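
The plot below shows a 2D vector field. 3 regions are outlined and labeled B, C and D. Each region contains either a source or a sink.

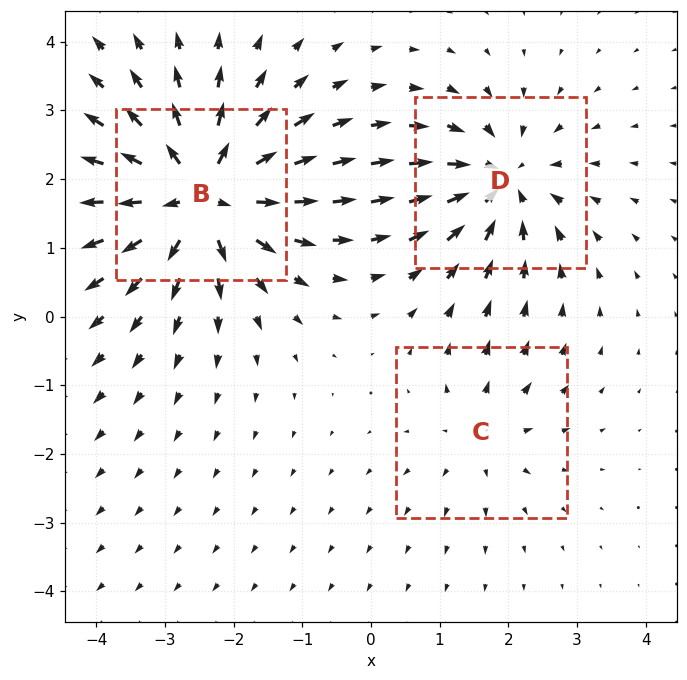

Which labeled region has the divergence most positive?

B

Divergence at each region's feature centre — B: about +6, C: about +2, D: about -4. Region B is most positive.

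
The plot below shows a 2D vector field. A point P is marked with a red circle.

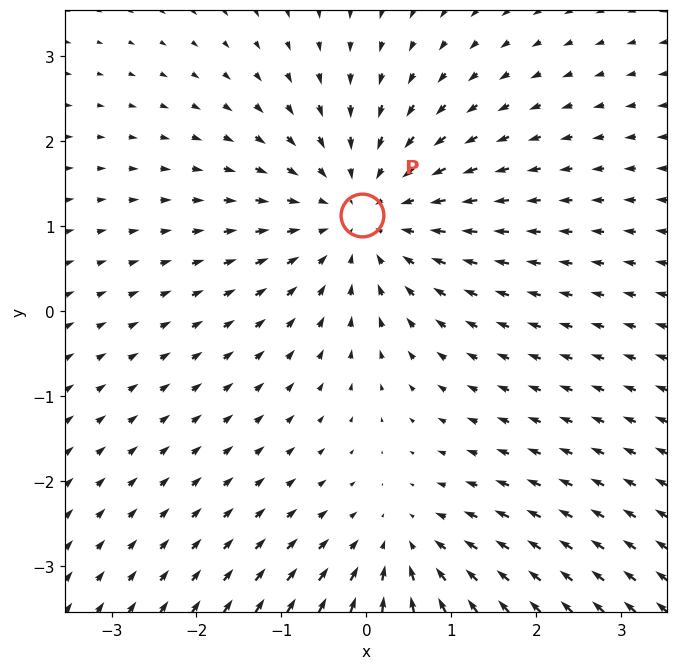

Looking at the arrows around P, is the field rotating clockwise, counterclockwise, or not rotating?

not rotating

Near P at (-0.1, 1.1) the arrows show no circulation. The curl there is ≈0.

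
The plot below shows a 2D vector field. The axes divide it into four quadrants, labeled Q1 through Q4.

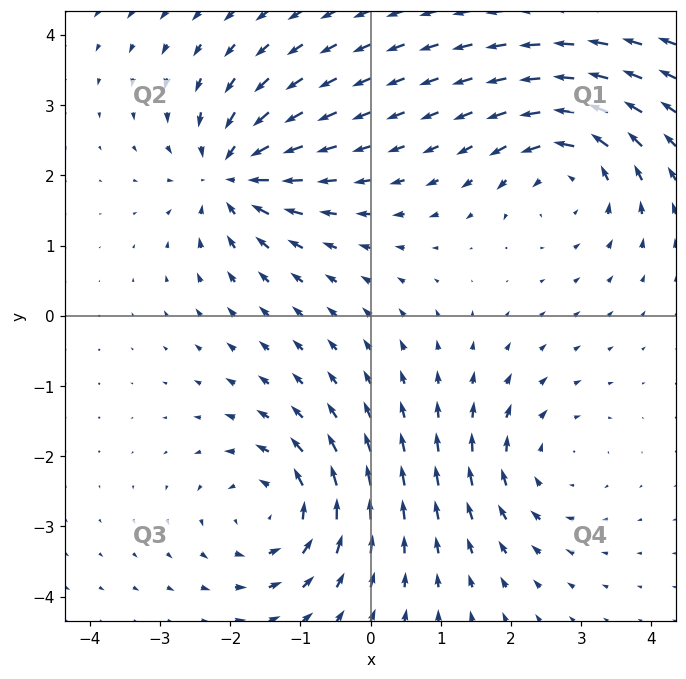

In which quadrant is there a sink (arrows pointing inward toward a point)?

Q2

The sink sits at approximately (-2.0, 2.0), which lies in quadrant Q2. The divergence there is about -6, negative as expected for a sink.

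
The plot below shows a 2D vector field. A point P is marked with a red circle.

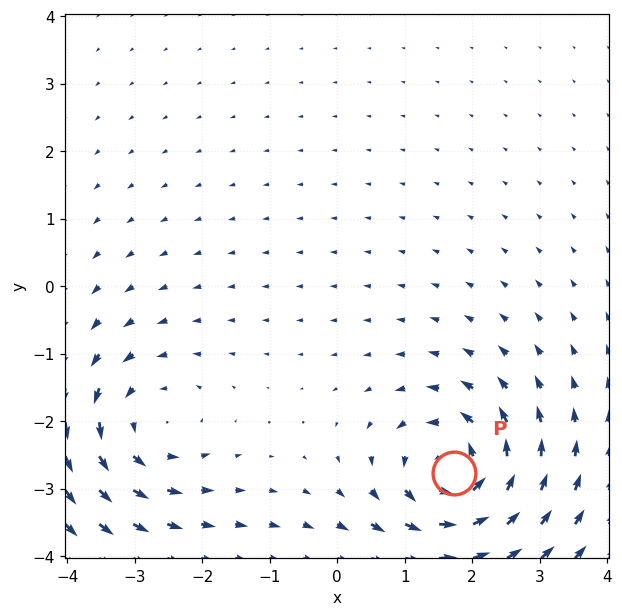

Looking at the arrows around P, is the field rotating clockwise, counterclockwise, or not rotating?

Near P at (1.7, -2.8) the arrows circulate counterclockwise. The curl (z-component) there is about +6; positive curl means counterclockwise rotation.

counterclockwise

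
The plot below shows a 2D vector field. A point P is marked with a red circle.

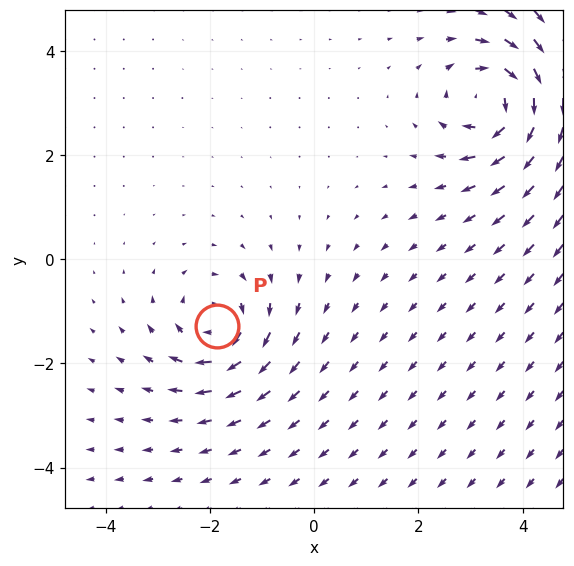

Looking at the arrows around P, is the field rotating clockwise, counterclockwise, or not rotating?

clockwise

Near P at (-1.9, -1.3) the arrows circulate clockwise. The curl (z-component) there is about -4; negative curl means clockwise rotation.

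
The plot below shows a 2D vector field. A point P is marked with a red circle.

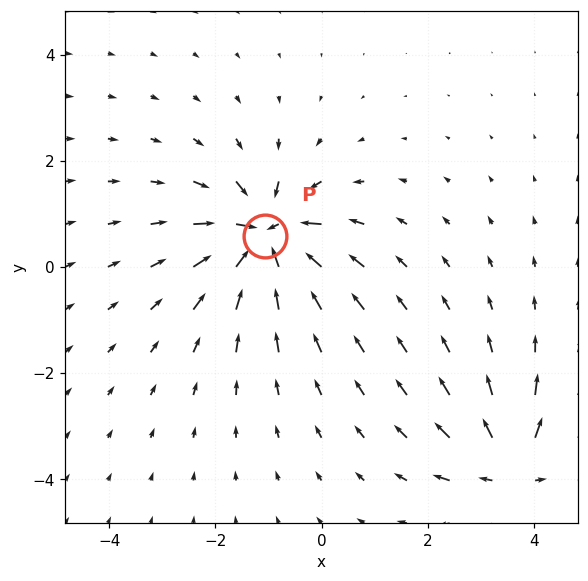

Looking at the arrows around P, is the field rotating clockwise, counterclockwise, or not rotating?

not rotating

Near P at (-1.1, 0.6) the arrows show no circulation. The curl there is ≈0.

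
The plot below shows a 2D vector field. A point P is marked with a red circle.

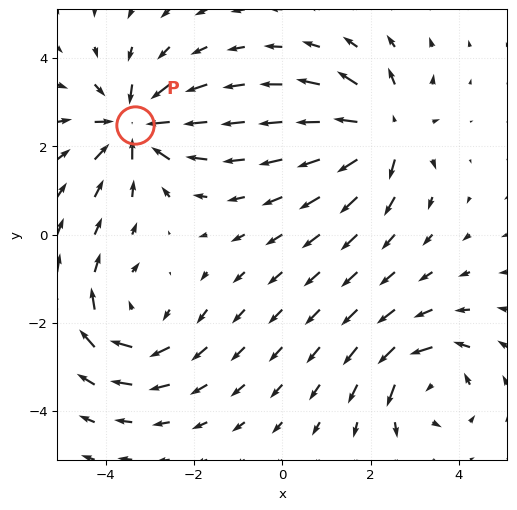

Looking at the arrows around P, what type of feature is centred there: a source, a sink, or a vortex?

sink

At P (-3.3, 2.5) the arrows converge inward. Divergence about -5, curl ≈0 — negative divergence with near-zero curl is a sink.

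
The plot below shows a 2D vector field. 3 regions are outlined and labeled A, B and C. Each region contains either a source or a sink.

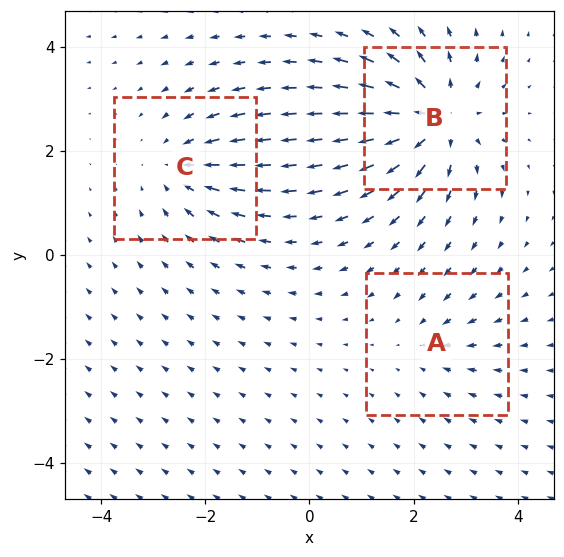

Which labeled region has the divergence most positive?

B

Divergence at each region's feature centre — A: about -2, B: about +5, C: about -3. Region B is most positive.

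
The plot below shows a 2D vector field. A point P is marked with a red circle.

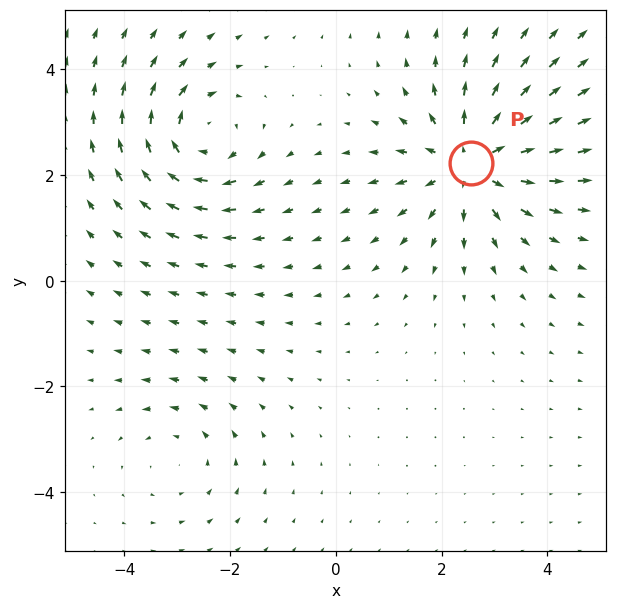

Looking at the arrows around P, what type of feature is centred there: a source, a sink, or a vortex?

source

At P (2.6, 2.2) the arrows spread outward. Divergence about +5, curl ≈0 — positive divergence with near-zero curl is a source.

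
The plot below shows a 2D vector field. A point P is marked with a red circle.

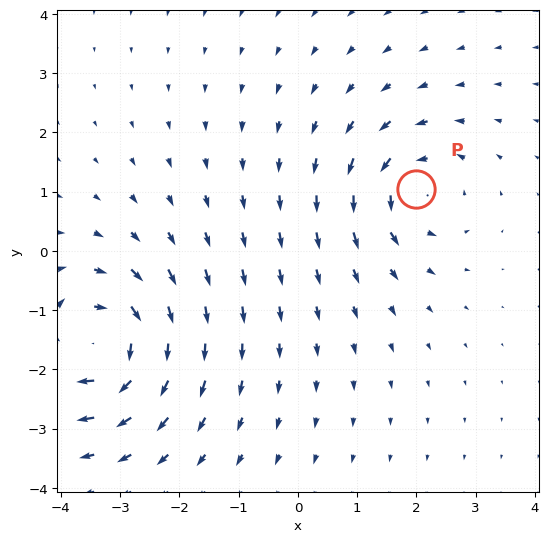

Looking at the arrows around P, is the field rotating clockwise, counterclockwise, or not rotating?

counterclockwise

Near P at (2.0, 1.0) the arrows circulate counterclockwise. The curl (z-component) there is about +3; positive curl means counterclockwise rotation.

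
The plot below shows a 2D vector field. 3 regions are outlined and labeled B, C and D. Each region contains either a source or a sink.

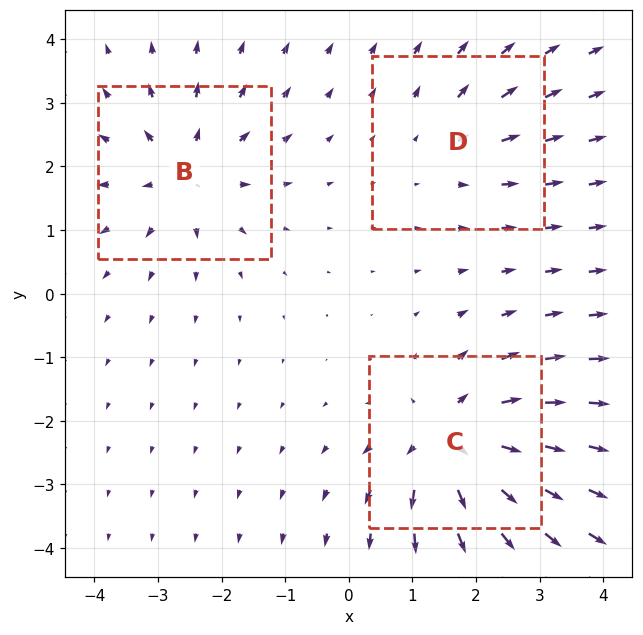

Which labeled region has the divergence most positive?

Divergence at each region's feature centre — B: about +4, C: about +5, D: about +2. Region C is most positive.

C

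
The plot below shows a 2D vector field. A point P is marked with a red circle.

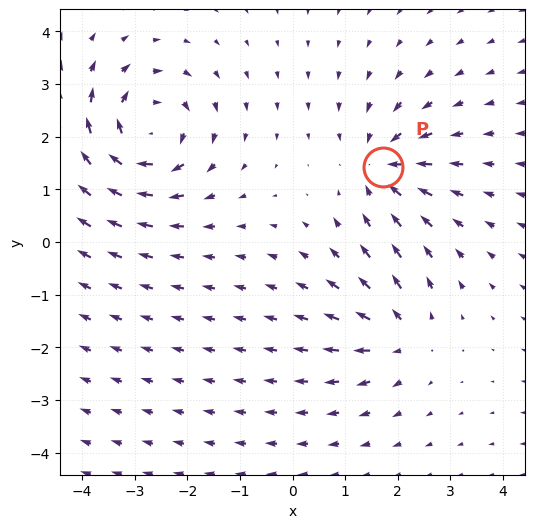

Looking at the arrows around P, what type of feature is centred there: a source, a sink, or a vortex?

At P (1.7, 1.4) the arrows converge inward. Divergence about -4, curl ≈0 — negative divergence with near-zero curl is a sink.

sink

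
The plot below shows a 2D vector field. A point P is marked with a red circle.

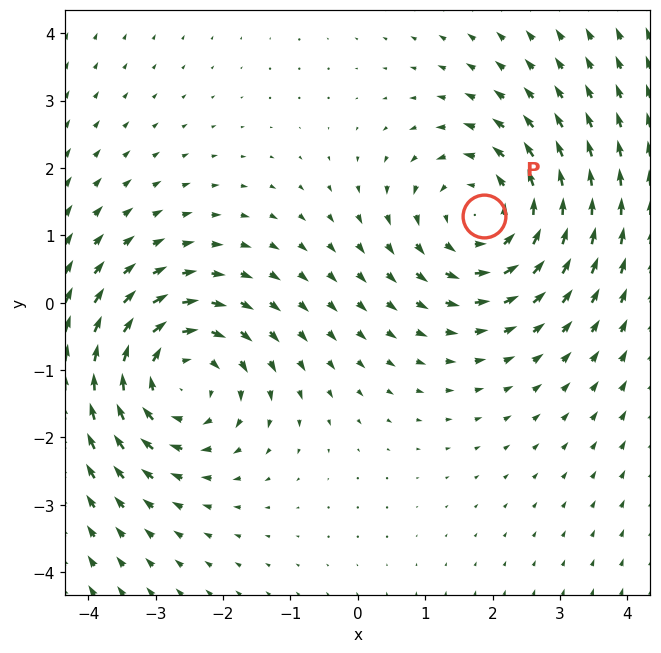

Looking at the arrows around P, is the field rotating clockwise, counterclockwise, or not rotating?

Near P at (1.9, 1.3) the arrows circulate counterclockwise. The curl (z-component) there is about +3; positive curl means counterclockwise rotation.

counterclockwise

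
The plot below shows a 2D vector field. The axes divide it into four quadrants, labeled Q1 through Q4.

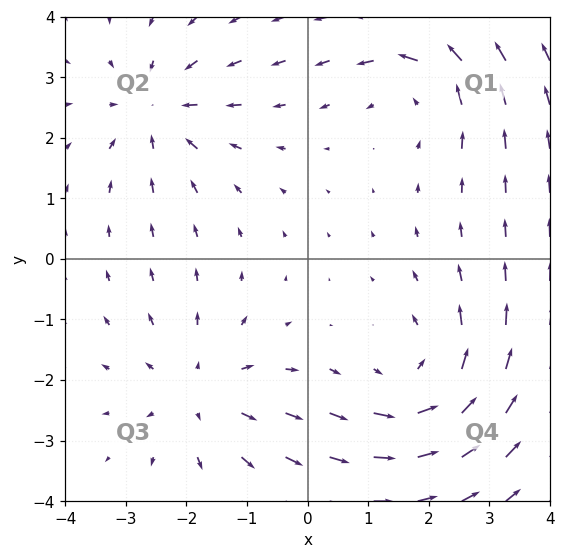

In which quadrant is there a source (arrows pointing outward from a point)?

Q3

The source sits at approximately (-1.8, -2.2), which lies in quadrant Q3. The divergence there is about +3, positive as expected for a source.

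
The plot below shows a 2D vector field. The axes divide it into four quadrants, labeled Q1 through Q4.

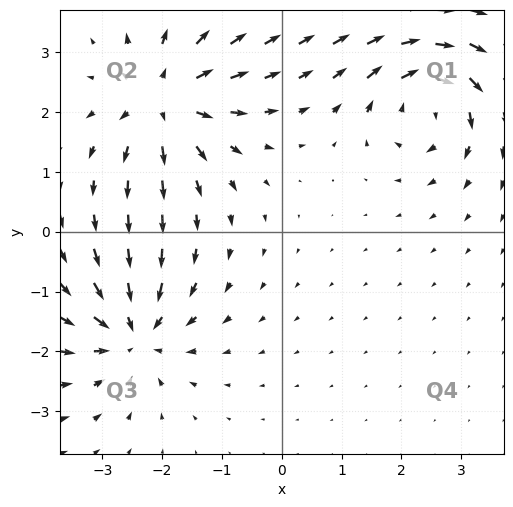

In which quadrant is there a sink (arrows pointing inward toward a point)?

Q3

The sink sits at approximately (-2.5, -1.7), which lies in quadrant Q3. The divergence there is about -4, negative as expected for a sink.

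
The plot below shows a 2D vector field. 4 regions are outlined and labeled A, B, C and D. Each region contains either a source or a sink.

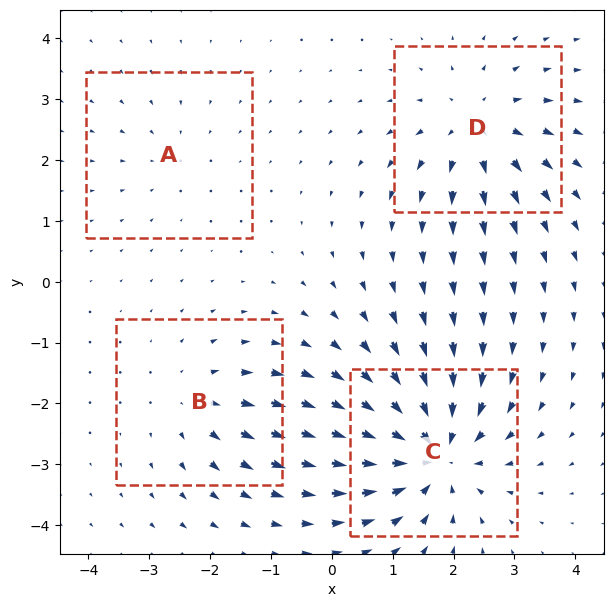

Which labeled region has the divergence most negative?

C

Divergence at each region's feature centre — A: about -2, B: about +4, C: about -7, D: about +5. Region C is most negative.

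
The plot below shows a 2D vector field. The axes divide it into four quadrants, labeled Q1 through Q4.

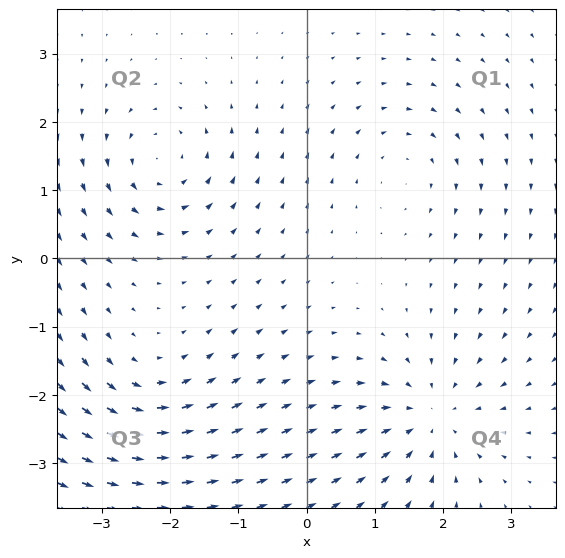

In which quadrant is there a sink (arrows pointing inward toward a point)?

The sink sits at approximately (1.8, -2.3), which lies in quadrant Q4. The divergence there is about -5, negative as expected for a sink.

Q4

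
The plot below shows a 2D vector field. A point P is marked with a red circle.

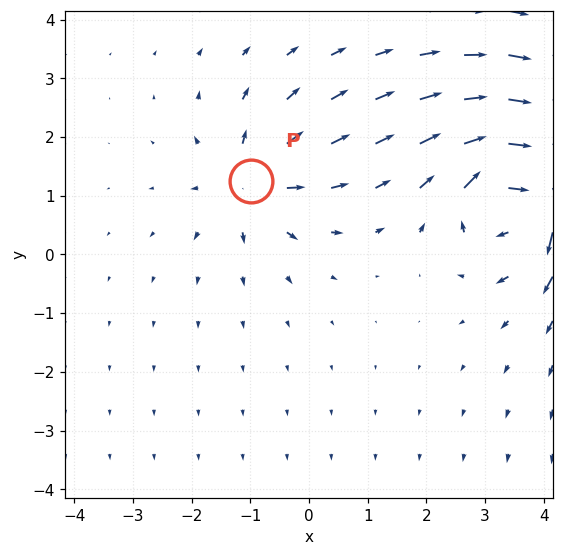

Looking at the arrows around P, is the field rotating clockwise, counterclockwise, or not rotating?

not rotating

Near P at (-1.0, 1.2) the arrows show no circulation. The curl there is ≈0.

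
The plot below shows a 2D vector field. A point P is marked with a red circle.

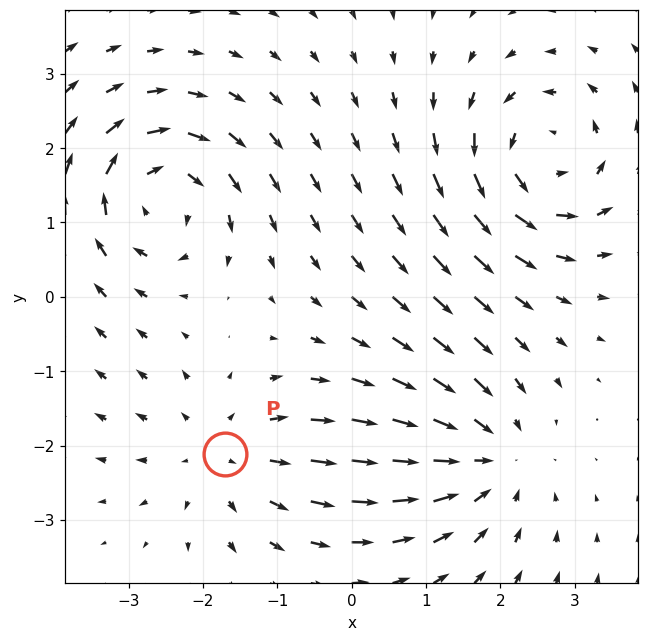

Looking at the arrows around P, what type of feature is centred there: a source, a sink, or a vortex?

At P (-1.7, -2.1) the arrows spread outward. Divergence about +3, curl ≈0 — positive divergence with near-zero curl is a source.

source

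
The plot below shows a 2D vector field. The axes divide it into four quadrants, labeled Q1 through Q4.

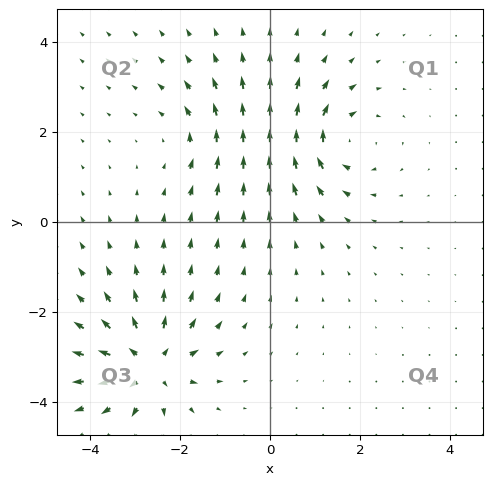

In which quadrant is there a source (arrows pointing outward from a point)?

The source sits at approximately (-2.7, -3.2), which lies in quadrant Q3. The divergence there is about +6, positive as expected for a source.

Q3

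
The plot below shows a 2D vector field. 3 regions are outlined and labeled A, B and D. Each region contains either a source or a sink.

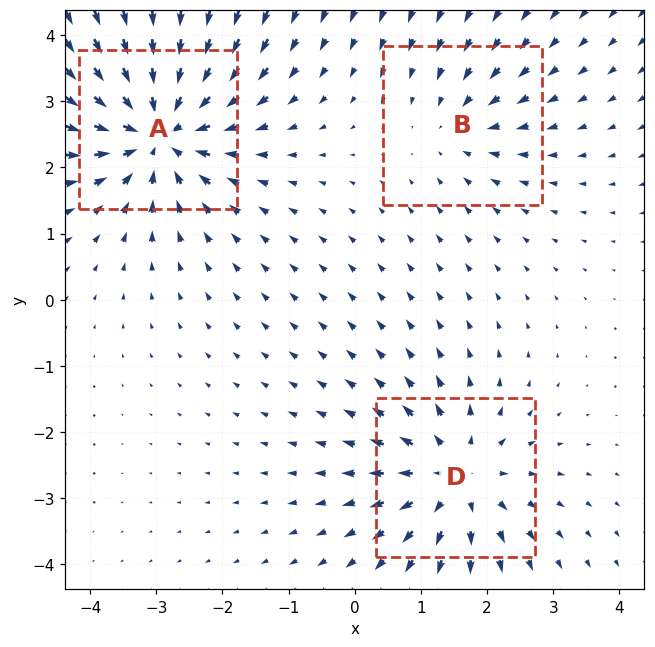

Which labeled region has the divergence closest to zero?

Divergence at each region's feature centre — A: about -5, B: about -2, D: about +4. Region B is closest to zero.

B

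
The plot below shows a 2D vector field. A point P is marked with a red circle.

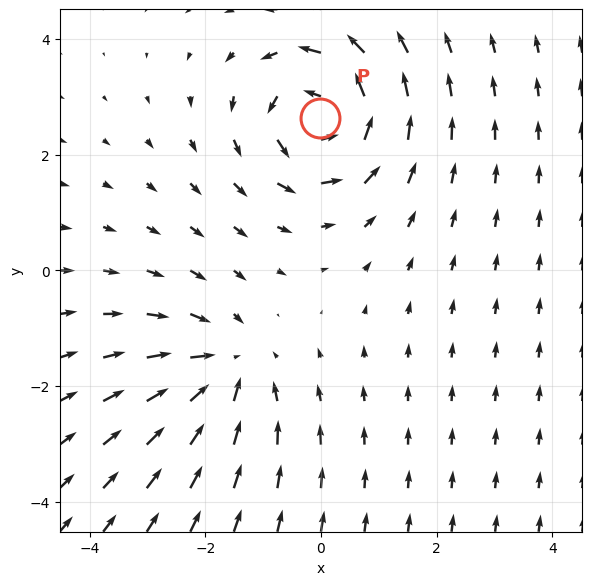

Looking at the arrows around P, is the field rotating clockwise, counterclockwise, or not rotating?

counterclockwise

Near P at (-0.0, 2.6) the arrows circulate counterclockwise. The curl (z-component) there is about +6; positive curl means counterclockwise rotation.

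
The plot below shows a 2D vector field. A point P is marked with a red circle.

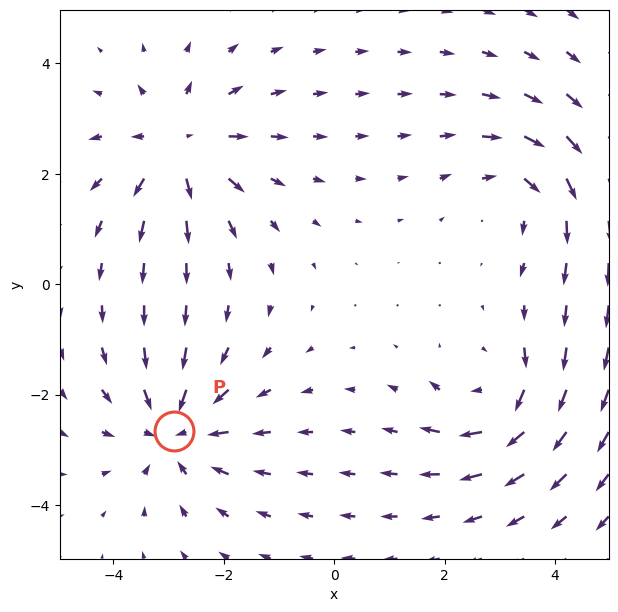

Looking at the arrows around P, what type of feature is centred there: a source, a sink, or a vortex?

sink

At P (-2.9, -2.7) the arrows converge inward. Divergence about -5, curl ≈0 — negative divergence with near-zero curl is a sink.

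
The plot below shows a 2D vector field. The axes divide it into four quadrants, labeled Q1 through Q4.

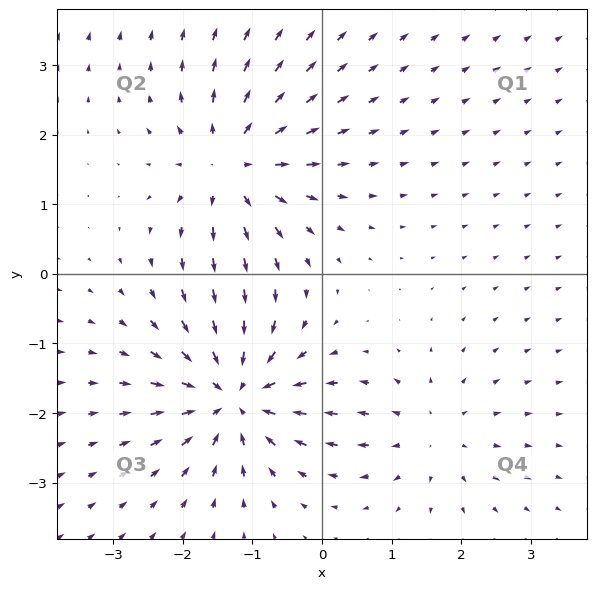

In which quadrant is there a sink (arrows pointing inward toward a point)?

The sink sits at approximately (-1.3, -1.8), which lies in quadrant Q3. The divergence there is about -7, negative as expected for a sink.

Q3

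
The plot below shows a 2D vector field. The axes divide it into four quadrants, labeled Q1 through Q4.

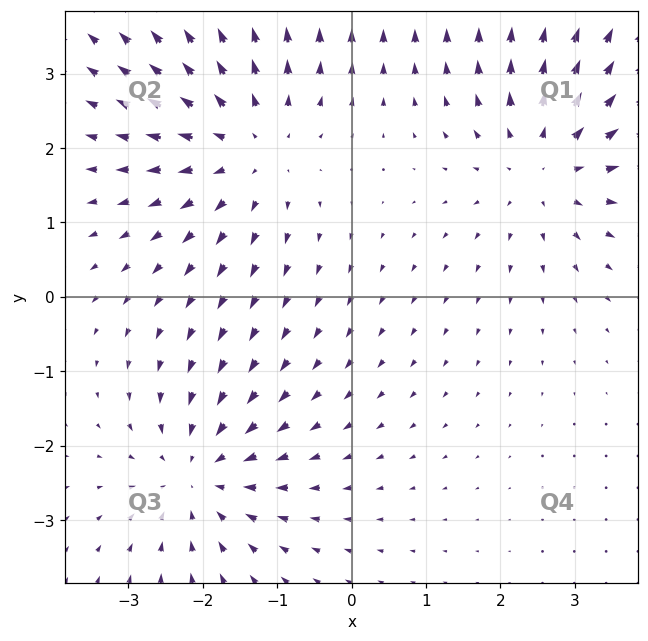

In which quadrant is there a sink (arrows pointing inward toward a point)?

The sink sits at approximately (-2.1, -2.4), which lies in quadrant Q3. The divergence there is about -4, negative as expected for a sink.

Q3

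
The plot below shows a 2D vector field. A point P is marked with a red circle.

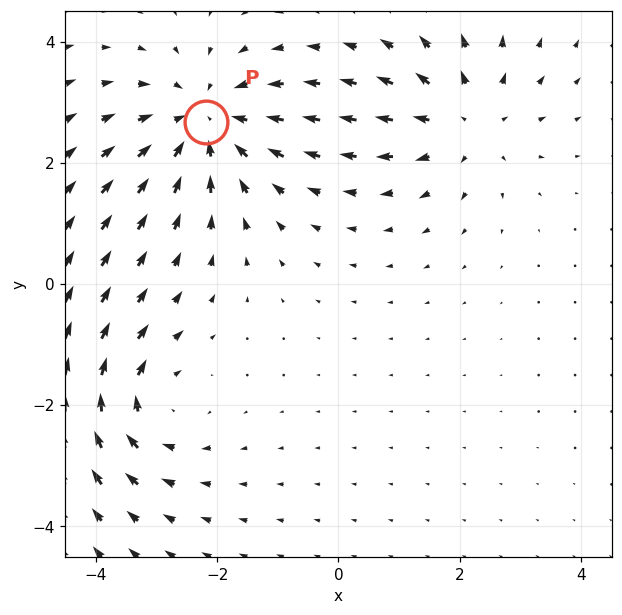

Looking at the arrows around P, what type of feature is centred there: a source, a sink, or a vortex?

sink

At P (-2.2, 2.7) the arrows converge inward. Divergence about -4, curl ≈0 — negative divergence with near-zero curl is a sink.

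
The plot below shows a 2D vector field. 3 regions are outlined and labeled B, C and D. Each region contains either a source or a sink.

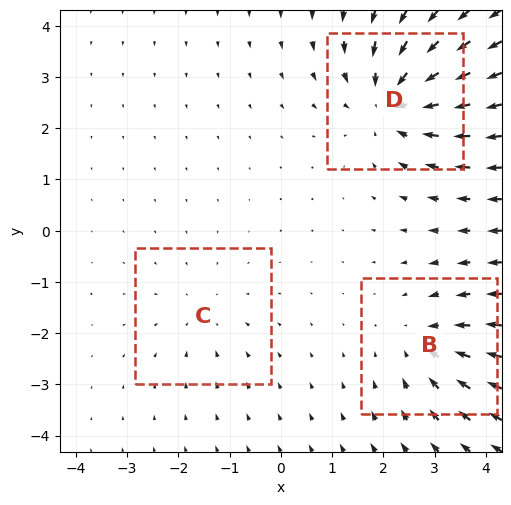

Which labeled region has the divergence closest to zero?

Divergence at each region's feature centre — B: about -3, C: about -2, D: about -5. Region C is closest to zero.

C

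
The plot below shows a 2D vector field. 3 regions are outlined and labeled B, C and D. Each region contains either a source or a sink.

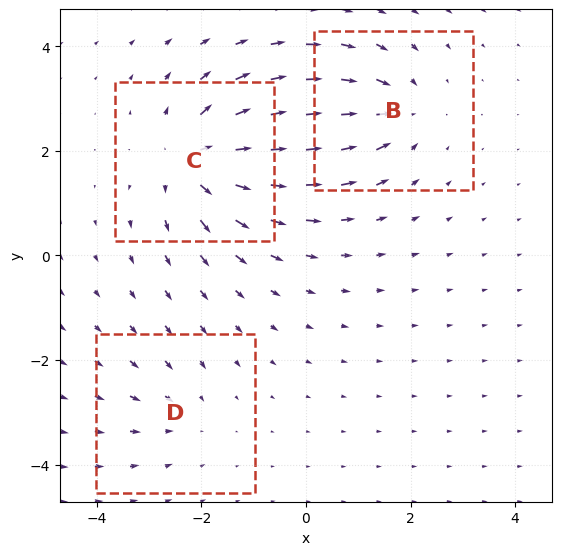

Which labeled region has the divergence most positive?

Divergence at each region's feature centre — B: about -3, C: about +5, D: about -2. Region C is most positive.

C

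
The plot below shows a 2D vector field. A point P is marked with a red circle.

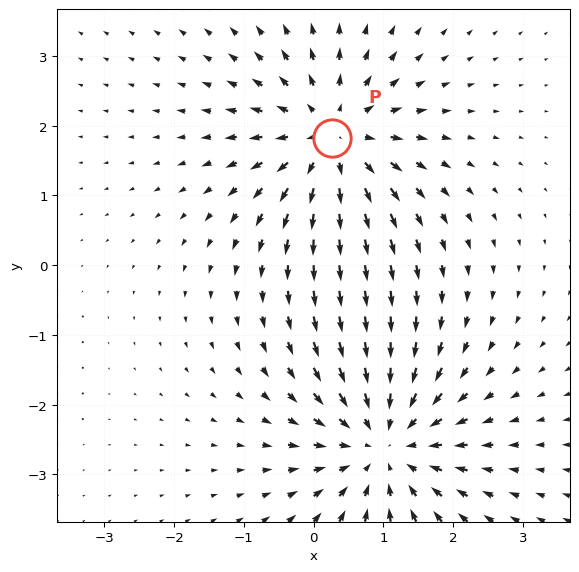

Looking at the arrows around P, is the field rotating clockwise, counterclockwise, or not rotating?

Near P at (0.3, 1.8) the arrows show no circulation. The curl there is ≈0.

not rotating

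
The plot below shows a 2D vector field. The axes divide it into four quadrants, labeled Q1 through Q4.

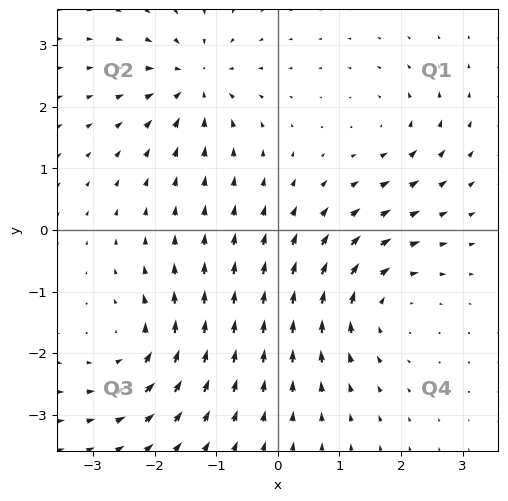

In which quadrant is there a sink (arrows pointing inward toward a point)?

Q2

The sink sits at approximately (-1.3, 2.4), which lies in quadrant Q2. The divergence there is about -6, negative as expected for a sink.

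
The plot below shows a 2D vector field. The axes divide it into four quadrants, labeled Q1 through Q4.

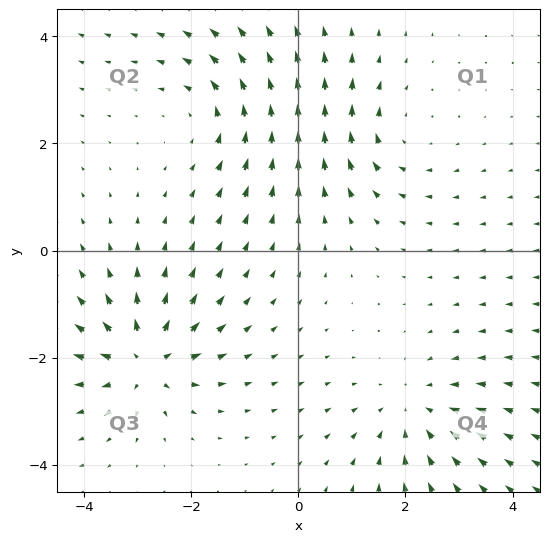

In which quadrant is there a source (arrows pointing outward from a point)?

The source sits at approximately (-2.9, -2.0), which lies in quadrant Q3. The divergence there is about +6, positive as expected for a source.

Q3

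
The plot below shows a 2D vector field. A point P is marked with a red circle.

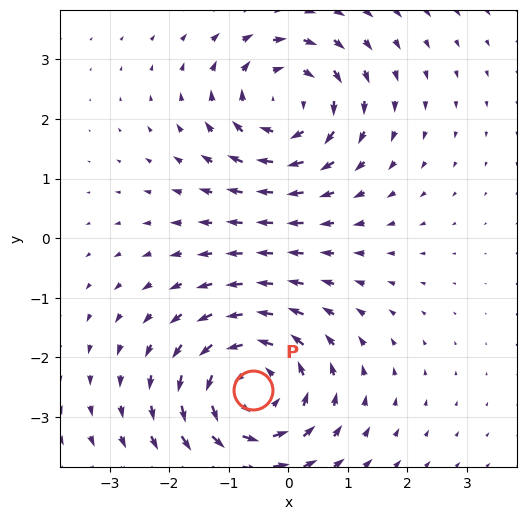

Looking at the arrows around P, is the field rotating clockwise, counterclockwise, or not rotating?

Near P at (-0.6, -2.5) the arrows circulate counterclockwise. The curl (z-component) there is about +3; positive curl means counterclockwise rotation.

counterclockwise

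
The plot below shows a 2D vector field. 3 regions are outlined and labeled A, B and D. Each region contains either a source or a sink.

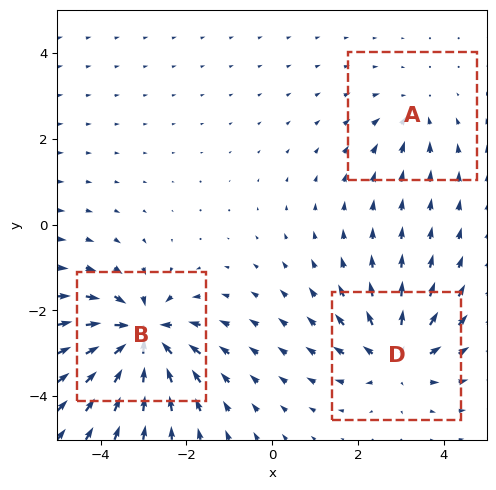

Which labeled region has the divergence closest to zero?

A

Divergence at each region's feature centre — A: about -2, B: about -6, D: about +4. Region A is closest to zero.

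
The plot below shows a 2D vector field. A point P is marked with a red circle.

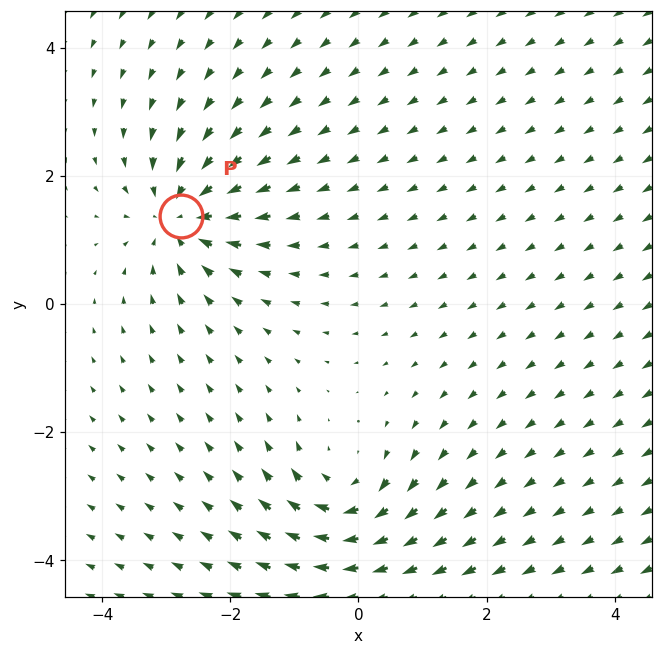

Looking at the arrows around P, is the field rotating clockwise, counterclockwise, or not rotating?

Near P at (-2.8, 1.4) the arrows show no circulation. The curl there is ≈0.

not rotating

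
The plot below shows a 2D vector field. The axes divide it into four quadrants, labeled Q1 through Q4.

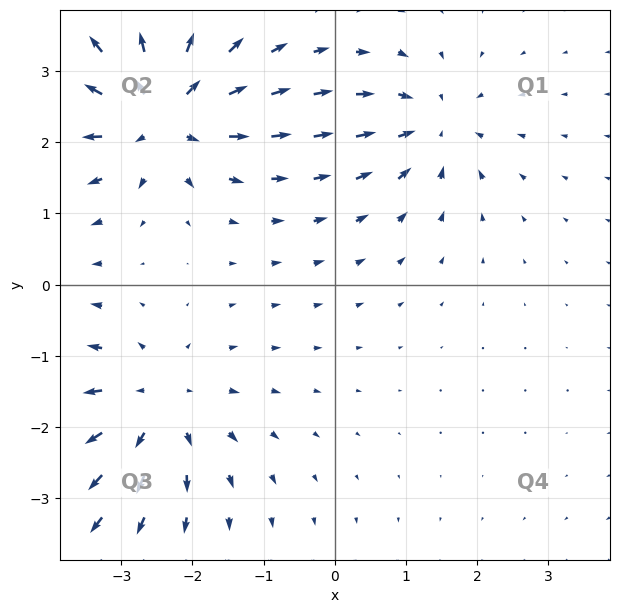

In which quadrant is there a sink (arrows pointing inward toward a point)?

The sink sits at approximately (1.4, 2.2), which lies in quadrant Q1. The divergence there is about -4, negative as expected for a sink.

Q1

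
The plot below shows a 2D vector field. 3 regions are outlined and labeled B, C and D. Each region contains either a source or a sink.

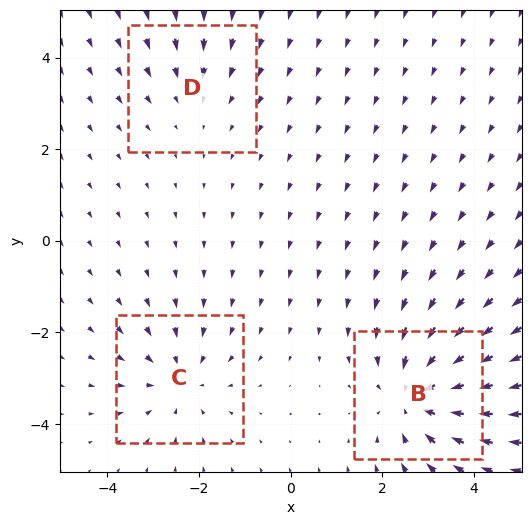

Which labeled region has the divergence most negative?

B

Divergence at each region's feature centre — B: about -4, C: about -3, D: about -2. Region B is most negative.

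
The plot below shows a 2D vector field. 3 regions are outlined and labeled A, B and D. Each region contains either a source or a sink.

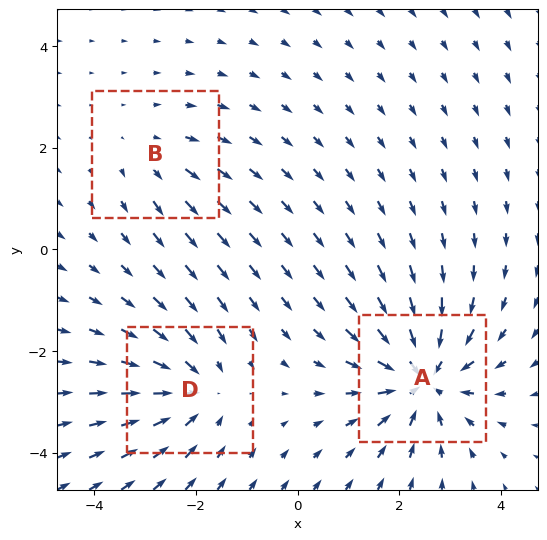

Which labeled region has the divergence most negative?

A

Divergence at each region's feature centre — A: about -5, B: about +2, D: about -3. Region A is most negative.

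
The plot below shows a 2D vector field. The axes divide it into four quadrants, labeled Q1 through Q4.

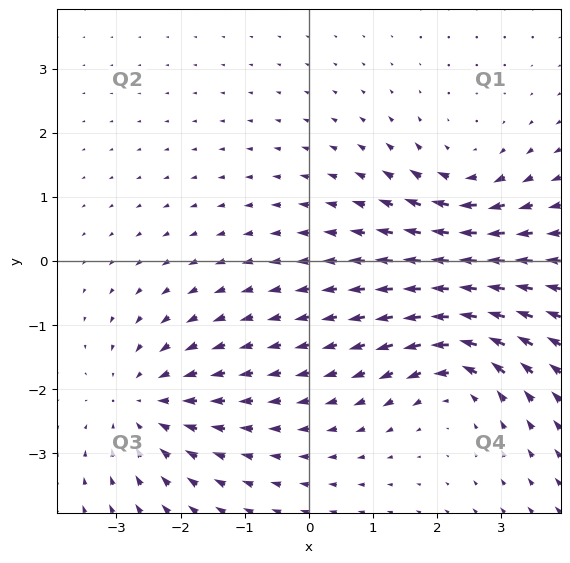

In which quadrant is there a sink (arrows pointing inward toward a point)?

Q3

The sink sits at approximately (-2.6, -2.2), which lies in quadrant Q3. The divergence there is about -4, negative as expected for a sink.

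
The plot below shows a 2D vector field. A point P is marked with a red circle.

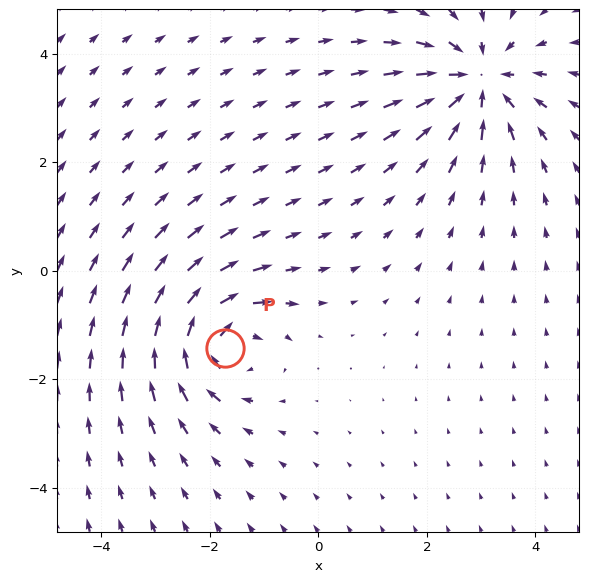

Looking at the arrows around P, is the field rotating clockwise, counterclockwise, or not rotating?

clockwise

Near P at (-1.7, -1.4) the arrows circulate clockwise. The curl (z-component) there is about -3; negative curl means clockwise rotation.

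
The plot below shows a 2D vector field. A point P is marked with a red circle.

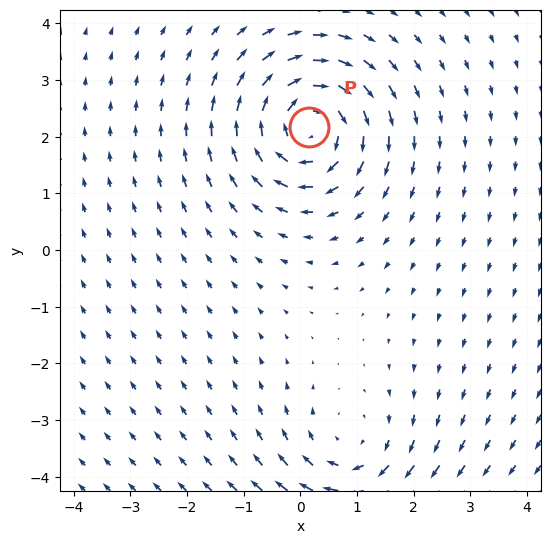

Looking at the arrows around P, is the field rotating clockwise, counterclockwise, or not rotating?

clockwise

Near P at (0.2, 2.2) the arrows circulate clockwise. The curl (z-component) there is about -6; negative curl means clockwise rotation.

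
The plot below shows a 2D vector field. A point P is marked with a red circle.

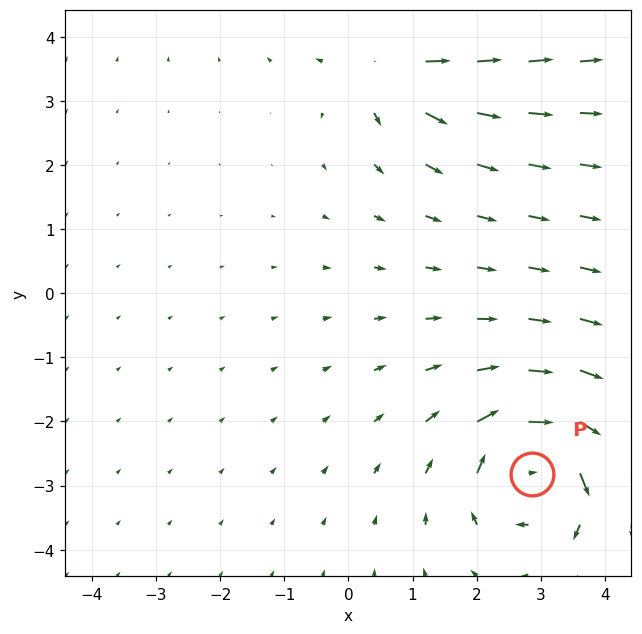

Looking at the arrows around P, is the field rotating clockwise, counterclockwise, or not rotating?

clockwise

Near P at (2.9, -2.8) the arrows circulate clockwise. The curl (z-component) there is about -6; negative curl means clockwise rotation.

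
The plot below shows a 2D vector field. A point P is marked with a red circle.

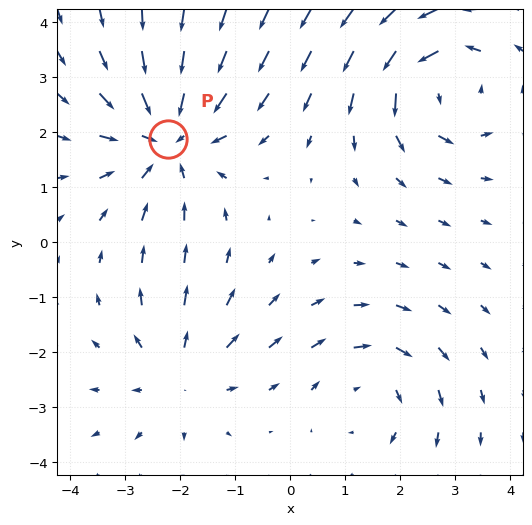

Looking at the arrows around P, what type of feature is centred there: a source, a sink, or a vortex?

sink

At P (-2.2, 1.9) the arrows converge inward. Divergence about -4, curl ≈0 — negative divergence with near-zero curl is a sink.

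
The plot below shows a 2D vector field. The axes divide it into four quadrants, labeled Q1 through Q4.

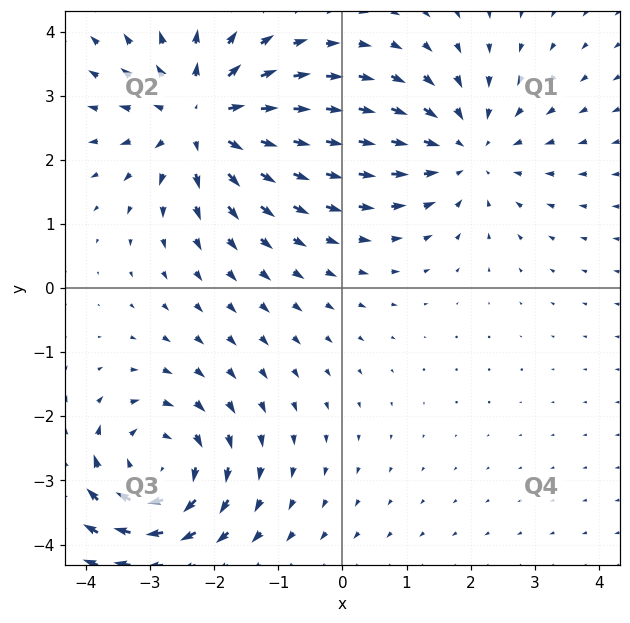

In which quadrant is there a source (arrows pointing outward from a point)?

Q2

The source sits at approximately (-2.2, 2.6), which lies in quadrant Q2. The divergence there is about +5, positive as expected for a source.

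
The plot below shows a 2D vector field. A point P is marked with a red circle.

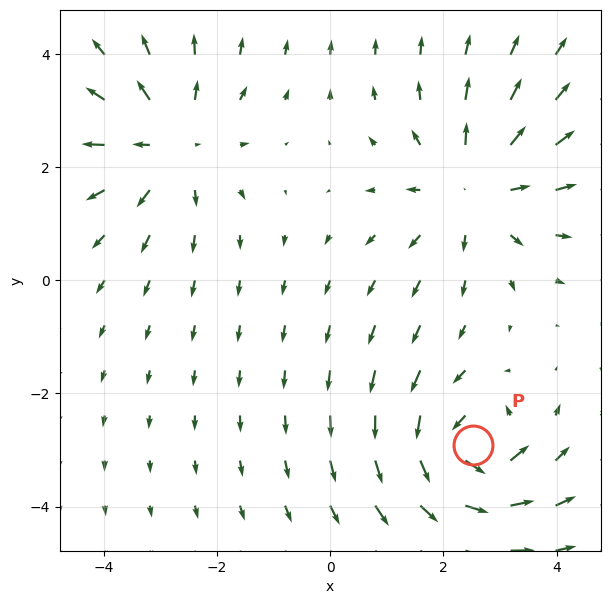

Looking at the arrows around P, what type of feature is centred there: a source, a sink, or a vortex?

At P (2.5, -2.9) the arrows circulate counterclockwise. Divergence ≈0, curl about +6 — near-zero divergence with nonzero curl is a vortex.

vortex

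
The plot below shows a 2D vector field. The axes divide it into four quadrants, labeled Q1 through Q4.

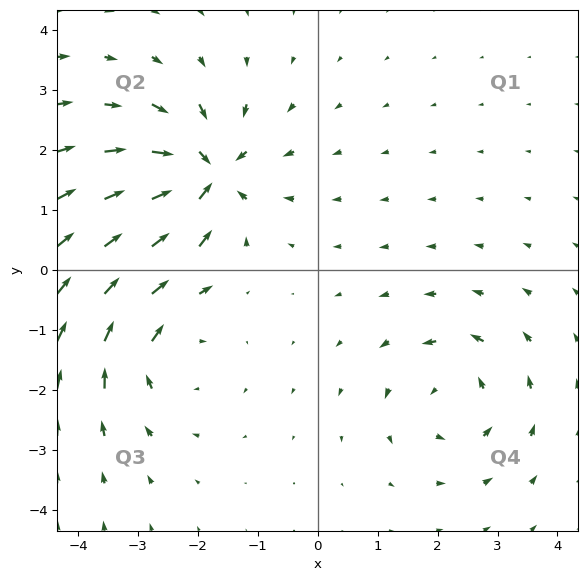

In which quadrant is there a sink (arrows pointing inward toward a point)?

The sink sits at approximately (-1.9, 1.6), which lies in quadrant Q2. The divergence there is about -7, negative as expected for a sink.

Q2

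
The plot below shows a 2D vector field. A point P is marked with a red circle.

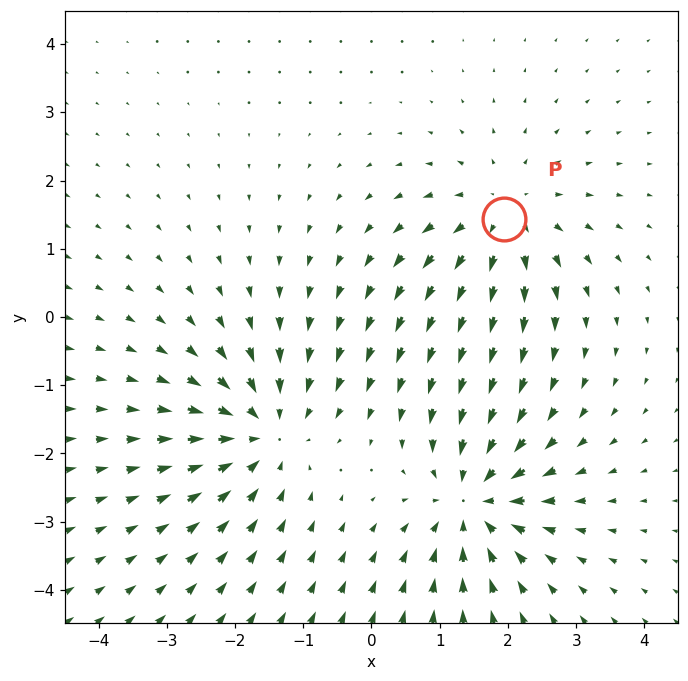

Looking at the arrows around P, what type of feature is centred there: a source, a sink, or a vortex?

At P (1.9, 1.4) the arrows spread outward. Divergence about +4, curl ≈0 — positive divergence with near-zero curl is a source.

source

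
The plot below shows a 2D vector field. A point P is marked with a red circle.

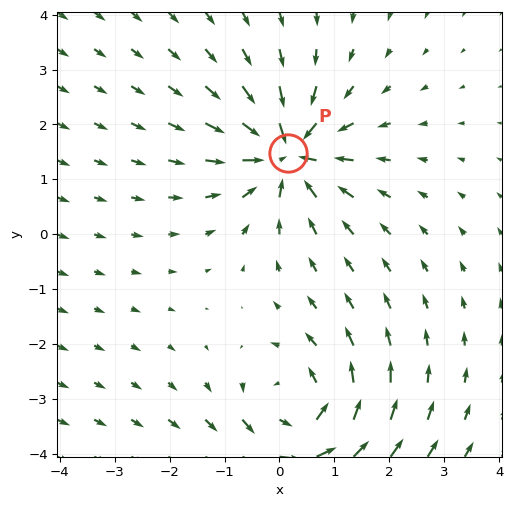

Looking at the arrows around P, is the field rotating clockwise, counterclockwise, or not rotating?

not rotating

Near P at (0.1, 1.5) the arrows show no circulation. The curl there is ≈0.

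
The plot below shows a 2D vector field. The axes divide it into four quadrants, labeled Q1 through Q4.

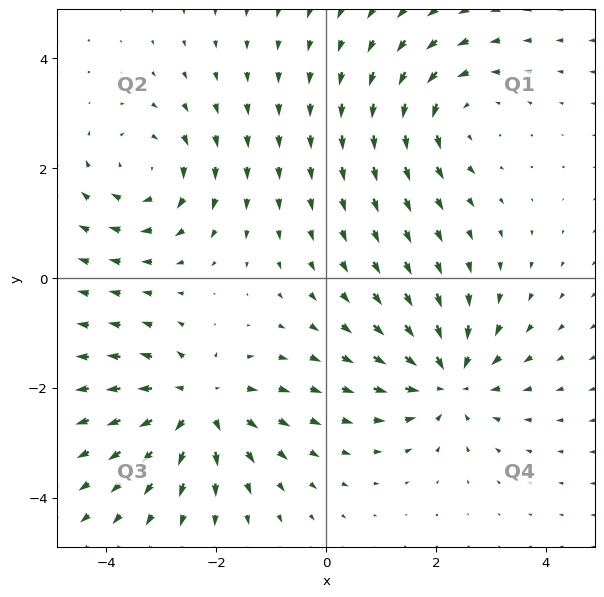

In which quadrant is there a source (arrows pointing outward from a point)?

The source sits at approximately (-2.3, -2.3), which lies in quadrant Q3. The divergence there is about +6, positive as expected for a source.

Q3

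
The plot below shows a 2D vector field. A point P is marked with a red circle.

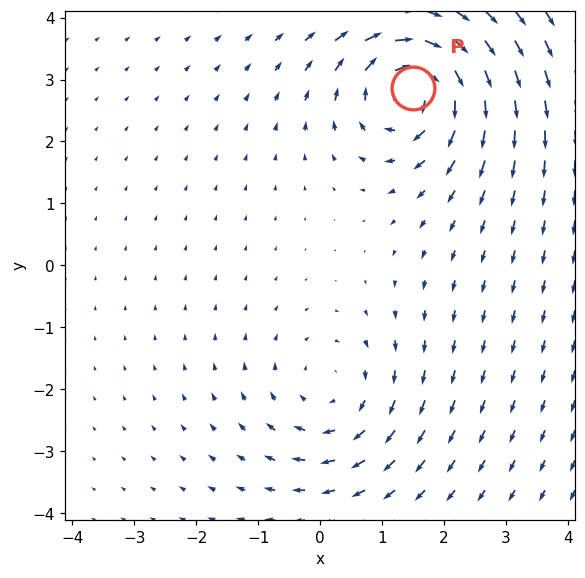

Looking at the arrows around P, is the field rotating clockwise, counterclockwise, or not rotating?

clockwise

Near P at (1.5, 2.9) the arrows circulate clockwise. The curl (z-component) there is about -7; negative curl means clockwise rotation.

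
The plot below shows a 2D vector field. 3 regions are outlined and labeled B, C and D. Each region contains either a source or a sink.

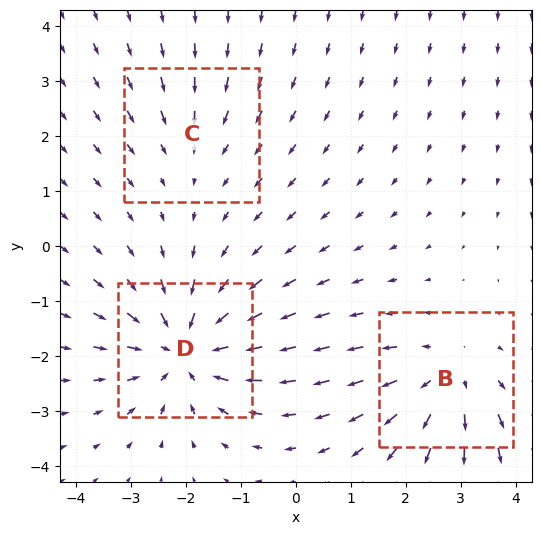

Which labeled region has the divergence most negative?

D

Divergence at each region's feature centre — B: about +3, C: about -2, D: about -4. Region D is most negative.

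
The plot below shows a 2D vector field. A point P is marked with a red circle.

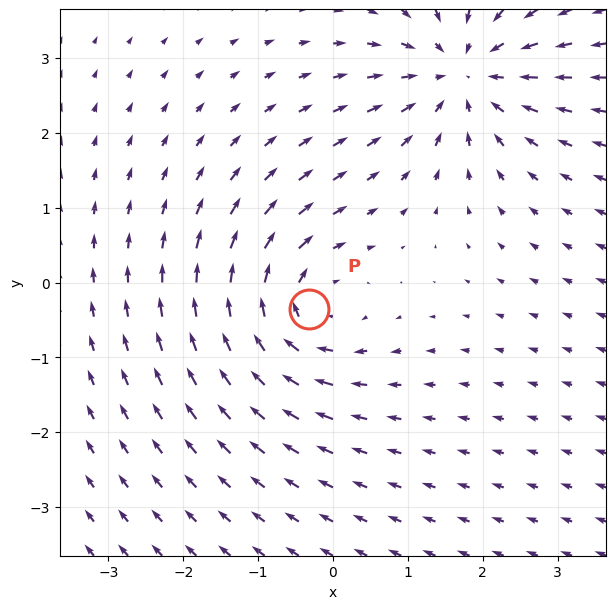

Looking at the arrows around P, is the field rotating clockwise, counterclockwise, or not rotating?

clockwise

Near P at (-0.3, -0.4) the arrows circulate clockwise. The curl (z-component) there is about -4; negative curl means clockwise rotation.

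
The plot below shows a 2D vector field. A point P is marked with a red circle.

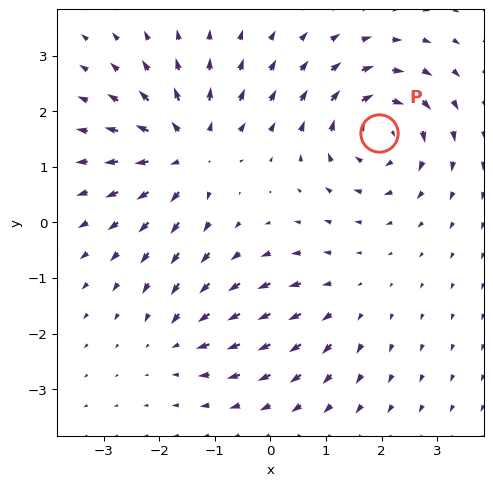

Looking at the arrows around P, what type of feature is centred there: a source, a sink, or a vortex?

vortex

At P (2.0, 1.6) the arrows circulate clockwise. Divergence ≈0, curl about -6 — near-zero divergence with nonzero curl is a vortex.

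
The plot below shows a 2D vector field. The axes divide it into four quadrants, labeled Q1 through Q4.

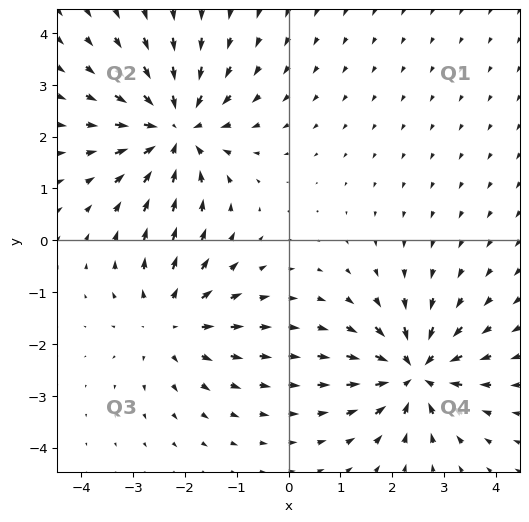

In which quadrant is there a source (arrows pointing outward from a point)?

The source sits at approximately (-2.3, -1.6), which lies in quadrant Q3. The divergence there is about +4, positive as expected for a source.

Q3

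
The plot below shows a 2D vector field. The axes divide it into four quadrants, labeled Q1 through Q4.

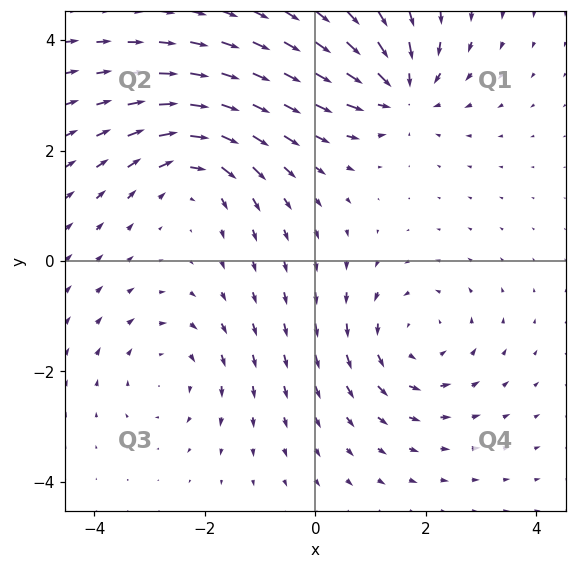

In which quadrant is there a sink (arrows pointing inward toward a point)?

The sink sits at approximately (1.5, 3.1), which lies in quadrant Q1. The divergence there is about -5, negative as expected for a sink.

Q1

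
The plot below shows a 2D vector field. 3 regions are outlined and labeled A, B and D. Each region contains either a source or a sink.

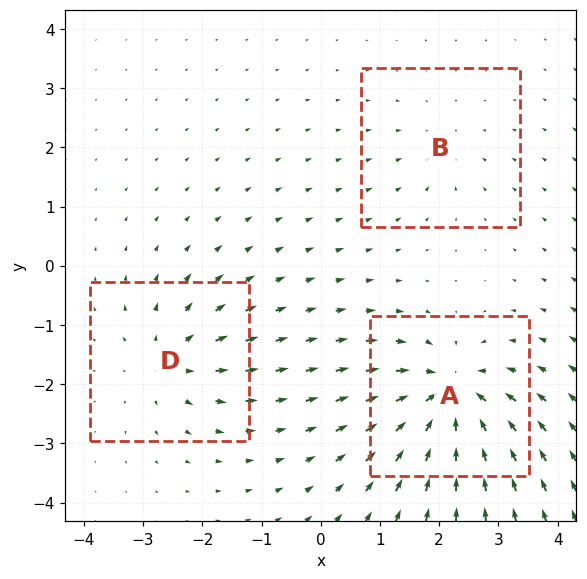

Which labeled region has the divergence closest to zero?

Divergence at each region's feature centre — A: about -6, B: about -2, D: about +4. Region B is closest to zero.

B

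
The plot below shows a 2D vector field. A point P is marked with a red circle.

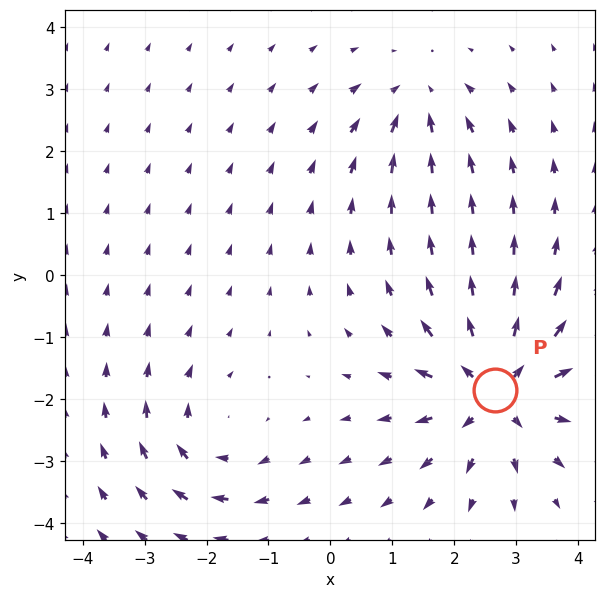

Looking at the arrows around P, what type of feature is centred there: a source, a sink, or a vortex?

At P (2.7, -1.9) the arrows spread outward. Divergence about +5, curl ≈0 — positive divergence with near-zero curl is a source.

source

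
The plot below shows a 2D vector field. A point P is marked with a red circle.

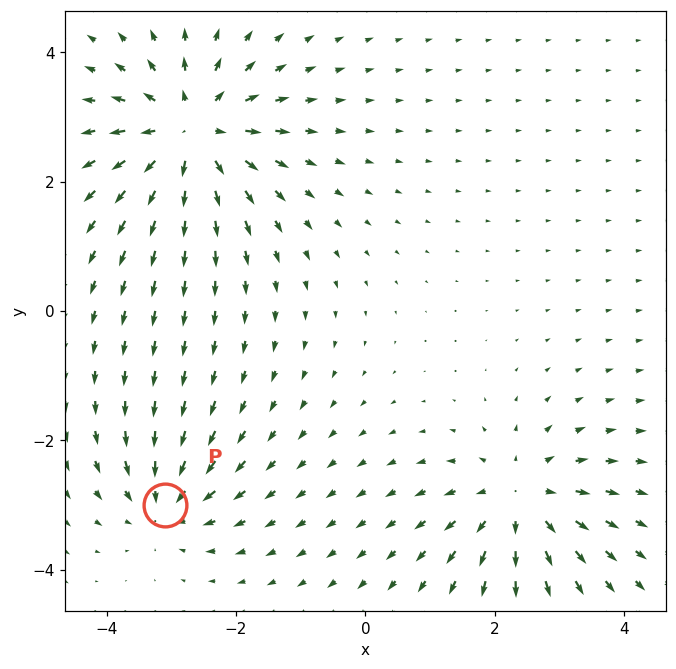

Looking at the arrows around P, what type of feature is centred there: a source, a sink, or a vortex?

sink

At P (-3.1, -3.0) the arrows converge inward. Divergence about -4, curl ≈0 — negative divergence with near-zero curl is a sink.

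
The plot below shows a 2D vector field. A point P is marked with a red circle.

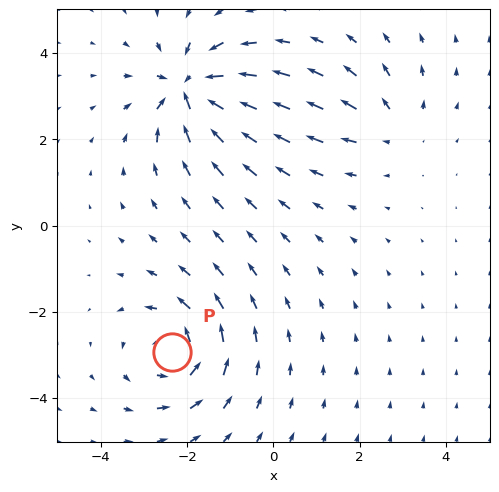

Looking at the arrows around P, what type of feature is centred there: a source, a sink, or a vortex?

At P (-2.3, -2.9) the arrows circulate counterclockwise. Divergence ≈0, curl about +4 — near-zero divergence with nonzero curl is a vortex.

vortex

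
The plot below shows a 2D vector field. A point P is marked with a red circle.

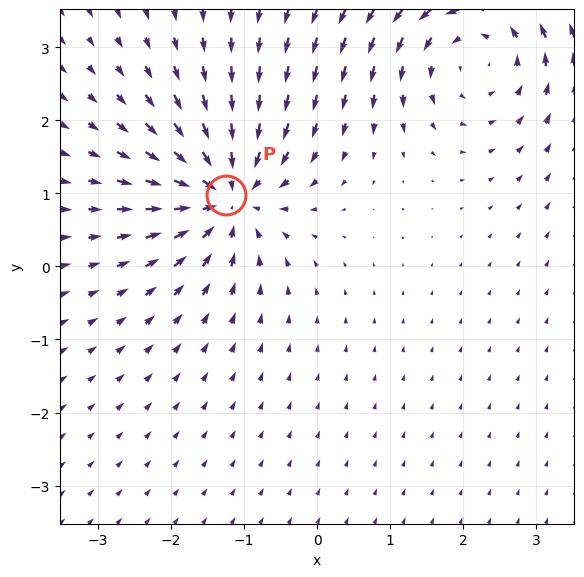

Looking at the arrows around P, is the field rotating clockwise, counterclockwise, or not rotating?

not rotating

Near P at (-1.2, 1.0) the arrows show no circulation. The curl there is ≈0.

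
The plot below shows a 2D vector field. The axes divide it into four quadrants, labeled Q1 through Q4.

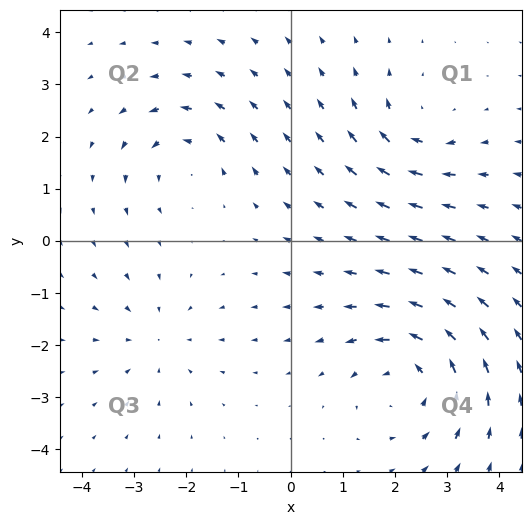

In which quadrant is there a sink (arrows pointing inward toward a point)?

Q3

The sink sits at approximately (-2.6, -1.9), which lies in quadrant Q3. The divergence there is about -2, negative as expected for a sink.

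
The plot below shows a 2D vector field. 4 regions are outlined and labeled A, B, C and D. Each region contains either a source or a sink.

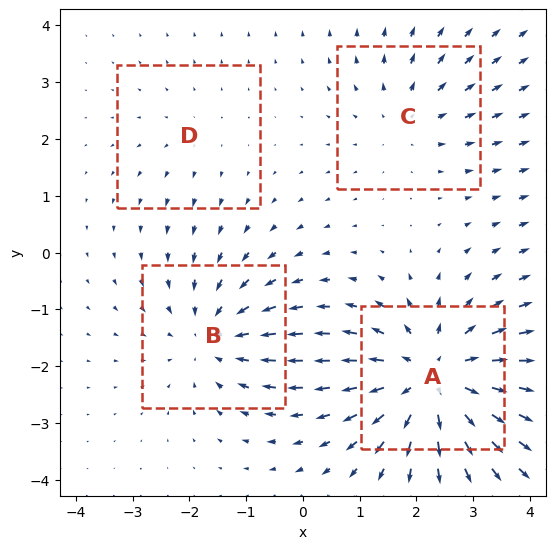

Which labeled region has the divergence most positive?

A

Divergence at each region's feature centre — A: about +6, B: about -4, C: about +3, D: about +2. Region A is most positive.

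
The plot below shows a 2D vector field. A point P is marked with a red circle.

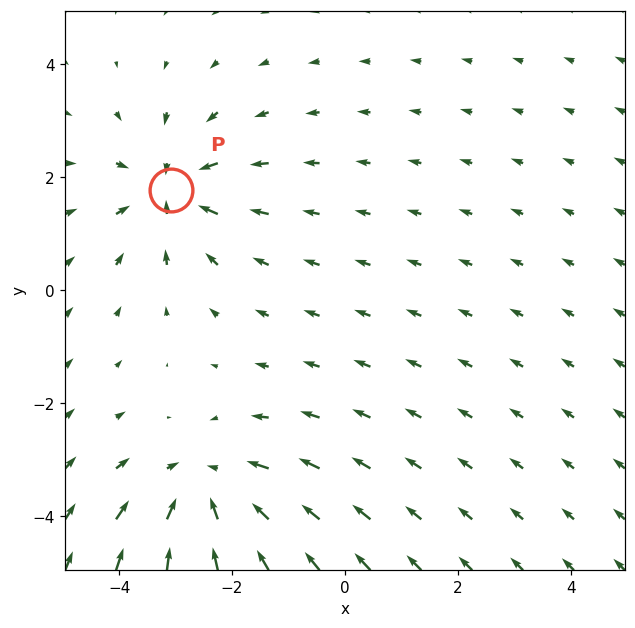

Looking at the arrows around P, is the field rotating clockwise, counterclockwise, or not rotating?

not rotating

Near P at (-3.1, 1.8) the arrows show no circulation. The curl there is ≈0.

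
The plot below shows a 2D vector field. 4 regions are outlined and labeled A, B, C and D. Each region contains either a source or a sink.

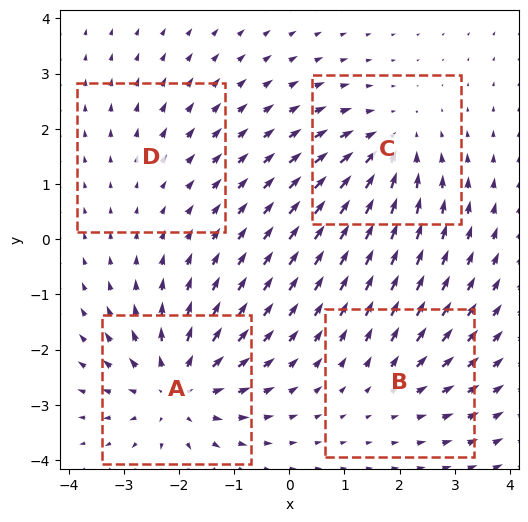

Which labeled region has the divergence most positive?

A

Divergence at each region's feature centre — A: about +6, B: about +3, C: about -5, D: about +2. Region A is most positive.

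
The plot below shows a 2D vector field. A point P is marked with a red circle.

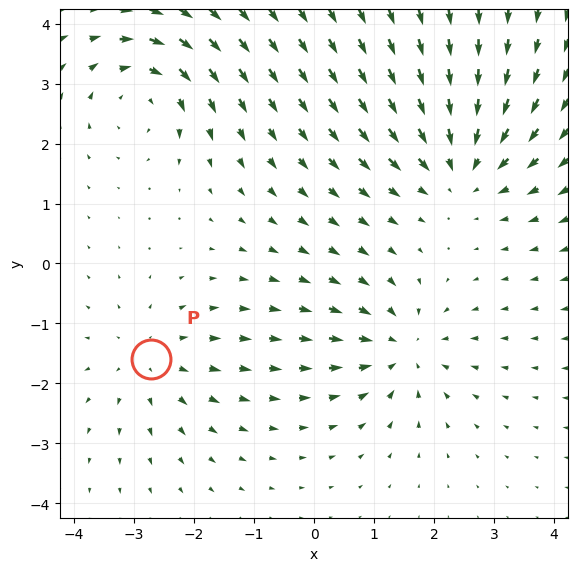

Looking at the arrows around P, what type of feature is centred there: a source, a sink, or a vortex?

source

At P (-2.7, -1.6) the arrows spread outward. Divergence about +3, curl ≈0 — positive divergence with near-zero curl is a source.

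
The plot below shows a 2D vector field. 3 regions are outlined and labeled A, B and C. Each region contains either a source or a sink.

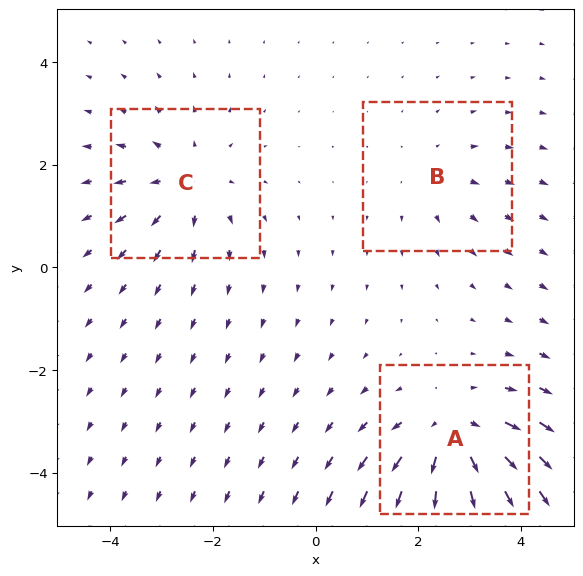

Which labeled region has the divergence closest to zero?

B

Divergence at each region's feature centre — A: about +4, B: about +2, C: about +3. Region B is closest to zero.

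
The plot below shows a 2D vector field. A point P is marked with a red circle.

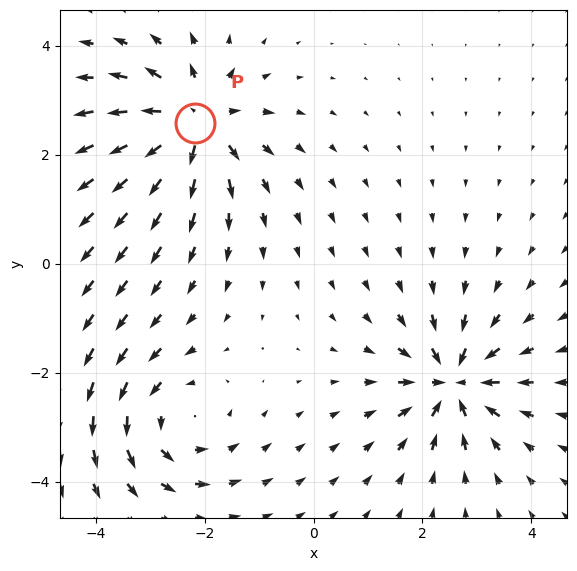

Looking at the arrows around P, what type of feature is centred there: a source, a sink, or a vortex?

At P (-2.2, 2.6) the arrows spread outward. Divergence about +5, curl ≈0 — positive divergence with near-zero curl is a source.

source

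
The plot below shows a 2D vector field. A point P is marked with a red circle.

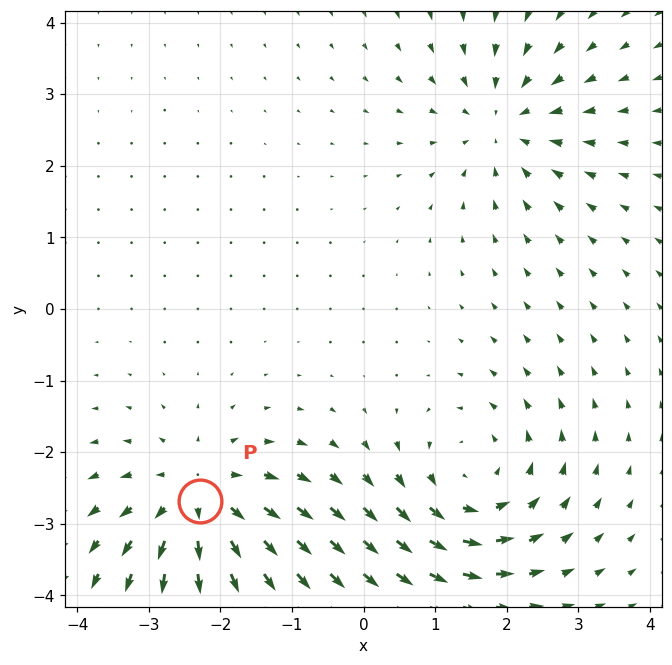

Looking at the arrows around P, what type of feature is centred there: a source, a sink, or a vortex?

source

At P (-2.3, -2.7) the arrows spread outward. Divergence about +5, curl ≈0 — positive divergence with near-zero curl is a source.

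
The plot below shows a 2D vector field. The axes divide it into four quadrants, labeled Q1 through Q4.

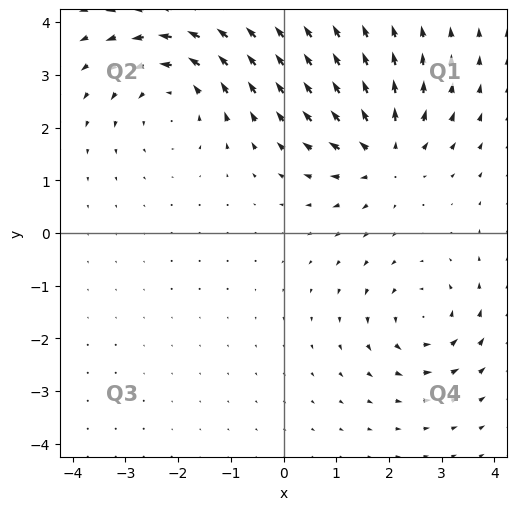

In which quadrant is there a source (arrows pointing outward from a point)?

The source sits at approximately (1.9, 1.5), which lies in quadrant Q1. The divergence there is about +5, positive as expected for a source.

Q1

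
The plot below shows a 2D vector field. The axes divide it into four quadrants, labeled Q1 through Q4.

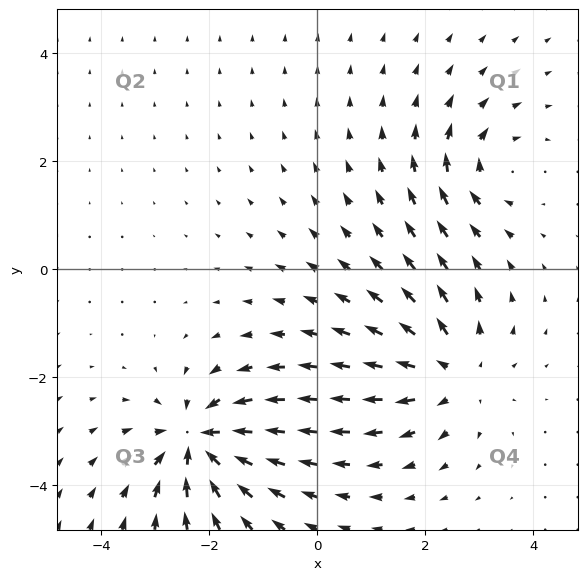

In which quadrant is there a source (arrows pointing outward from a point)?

Q4

The source sits at approximately (2.5, -1.9), which lies in quadrant Q4. The divergence there is about +4, positive as expected for a source.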